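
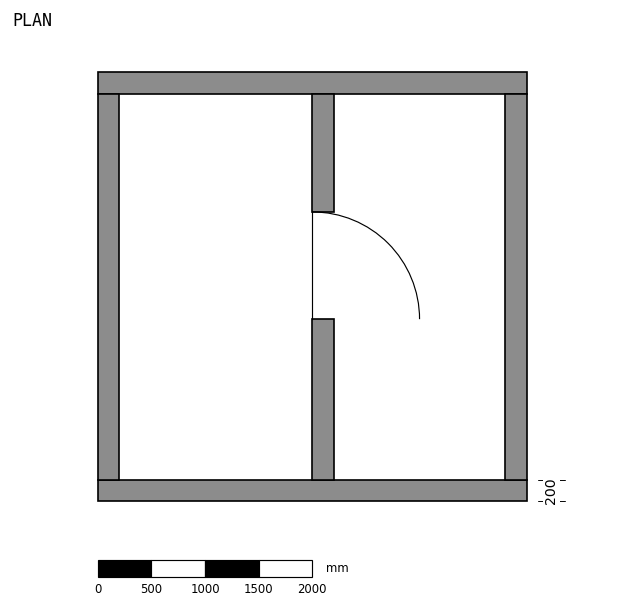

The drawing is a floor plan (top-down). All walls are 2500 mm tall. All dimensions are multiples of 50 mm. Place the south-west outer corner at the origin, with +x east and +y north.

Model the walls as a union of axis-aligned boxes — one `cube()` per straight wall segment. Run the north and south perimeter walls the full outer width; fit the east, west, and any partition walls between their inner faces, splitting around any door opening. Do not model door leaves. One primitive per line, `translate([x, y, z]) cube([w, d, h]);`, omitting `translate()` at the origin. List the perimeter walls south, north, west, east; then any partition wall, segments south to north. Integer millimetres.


cube([4000, 200, 2500]);
translate([0, 3800, 0]) cube([4000, 200, 2500]);
translate([0, 200, 0]) cube([200, 3600, 2500]);
translate([3800, 200, 0]) cube([200, 3600, 2500]);
translate([2000, 200, 0]) cube([200, 1500, 2500]);
translate([2000, 2700, 0]) cube([200, 1100, 2500]);


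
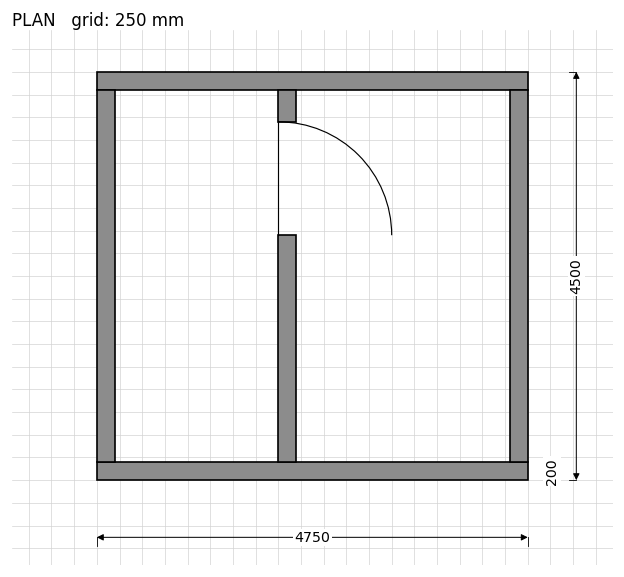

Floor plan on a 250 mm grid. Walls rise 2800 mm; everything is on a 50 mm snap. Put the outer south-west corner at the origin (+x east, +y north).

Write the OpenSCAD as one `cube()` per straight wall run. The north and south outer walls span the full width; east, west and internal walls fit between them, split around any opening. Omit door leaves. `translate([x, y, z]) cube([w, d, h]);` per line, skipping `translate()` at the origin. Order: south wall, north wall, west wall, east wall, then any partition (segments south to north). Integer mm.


cube([4750, 200, 2800]);
translate([0, 4300, 0]) cube([4750, 200, 2800]);
translate([0, 200, 0]) cube([200, 4100, 2800]);
translate([4550, 200, 0]) cube([200, 4100, 2800]);
translate([2000, 200, 0]) cube([200, 2500, 2800]);
translate([2000, 3950, 0]) cube([200, 350, 2800]);


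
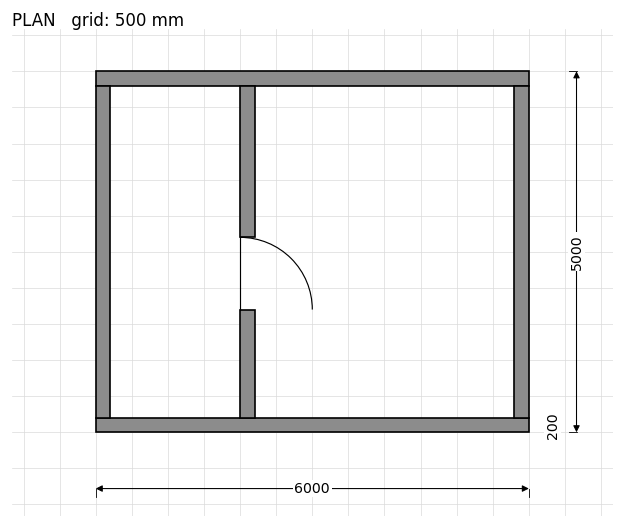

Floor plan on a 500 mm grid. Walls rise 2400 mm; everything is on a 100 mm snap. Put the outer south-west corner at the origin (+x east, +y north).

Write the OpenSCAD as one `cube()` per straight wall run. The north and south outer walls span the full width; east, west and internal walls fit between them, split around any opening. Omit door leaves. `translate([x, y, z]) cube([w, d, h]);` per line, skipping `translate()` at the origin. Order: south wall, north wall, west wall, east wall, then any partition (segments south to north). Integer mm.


cube([6000, 200, 2400]);
translate([0, 4800, 0]) cube([6000, 200, 2400]);
translate([0, 200, 0]) cube([200, 4600, 2400]);
translate([5800, 200, 0]) cube([200, 4600, 2400]);
translate([2000, 200, 0]) cube([200, 1500, 2400]);
translate([2000, 2700, 0]) cube([200, 2100, 2400]);


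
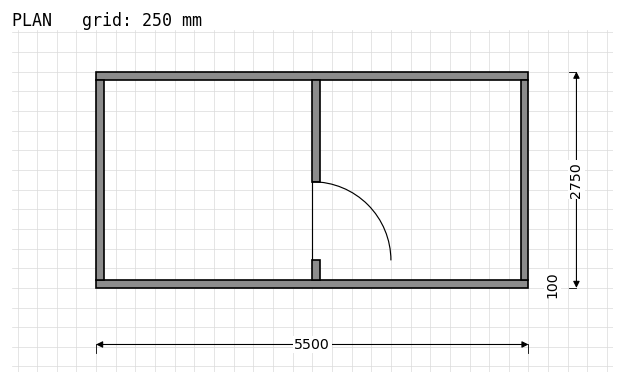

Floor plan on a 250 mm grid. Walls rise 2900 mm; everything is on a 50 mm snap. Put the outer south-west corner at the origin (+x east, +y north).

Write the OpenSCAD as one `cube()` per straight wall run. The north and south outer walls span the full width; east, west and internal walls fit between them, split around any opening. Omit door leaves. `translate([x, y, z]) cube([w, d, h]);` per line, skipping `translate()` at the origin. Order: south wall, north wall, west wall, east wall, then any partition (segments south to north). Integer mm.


cube([5500, 100, 2900]);
translate([0, 2650, 0]) cube([5500, 100, 2900]);
translate([0, 100, 0]) cube([100, 2550, 2900]);
translate([5400, 100, 0]) cube([100, 2550, 2900]);
translate([2750, 100, 0]) cube([100, 250, 2900]);
translate([2750, 1350, 0]) cube([100, 1300, 2900]);


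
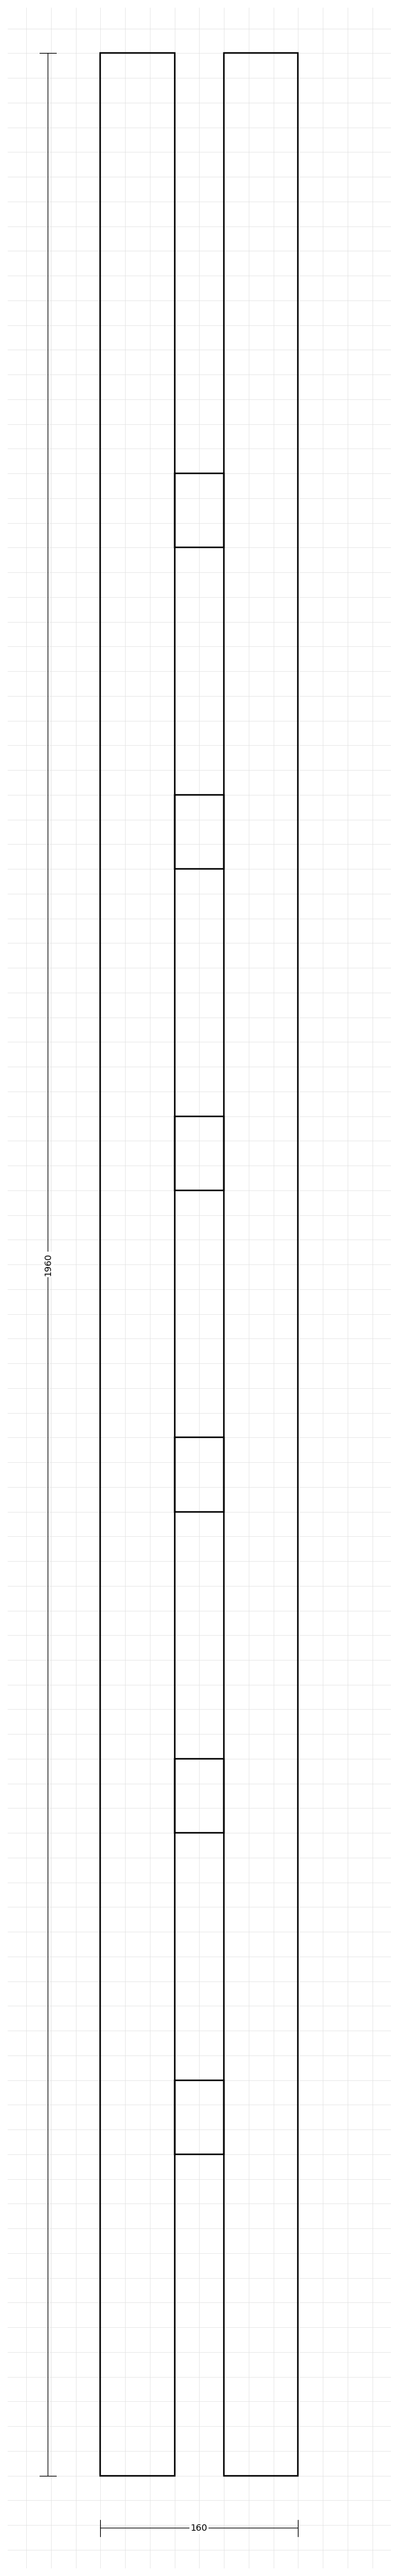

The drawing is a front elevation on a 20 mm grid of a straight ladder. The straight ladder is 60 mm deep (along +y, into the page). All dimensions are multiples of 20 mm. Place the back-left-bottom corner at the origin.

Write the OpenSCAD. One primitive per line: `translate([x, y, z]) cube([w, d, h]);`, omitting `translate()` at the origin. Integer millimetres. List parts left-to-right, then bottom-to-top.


cube([60, 60, 1960]);
translate([60, 0, 260]) cube([40, 60, 60]);
translate([60, 0, 520]) cube([40, 60, 60]);
translate([60, 0, 780]) cube([40, 60, 60]);
translate([60, 0, 1040]) cube([40, 60, 60]);
translate([60, 0, 1300]) cube([40, 60, 60]);
translate([60, 0, 1560]) cube([40, 60, 60]);
translate([100, 0, 0]) cube([60, 60, 1960]);


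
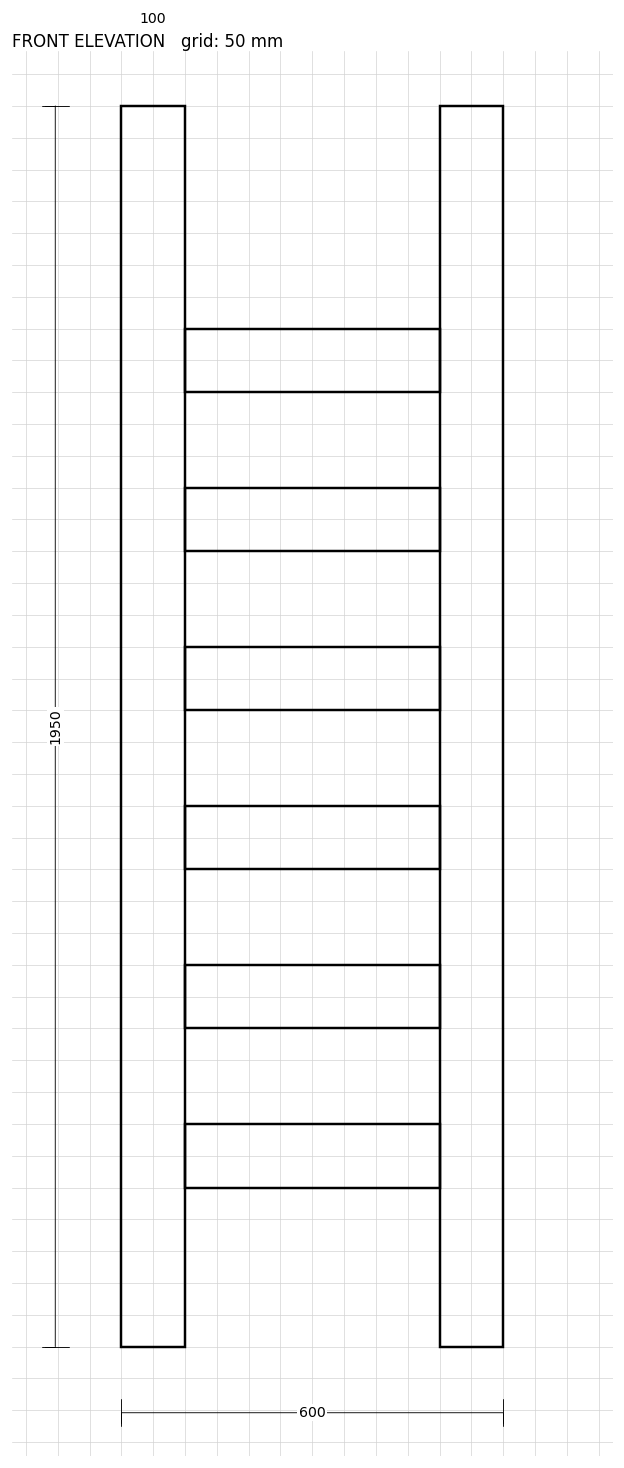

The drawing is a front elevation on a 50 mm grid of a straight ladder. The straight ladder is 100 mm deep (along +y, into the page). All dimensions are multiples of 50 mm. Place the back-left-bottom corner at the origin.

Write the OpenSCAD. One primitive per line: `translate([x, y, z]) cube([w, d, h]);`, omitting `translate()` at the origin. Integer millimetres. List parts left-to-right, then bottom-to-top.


cube([100, 100, 1950]);
translate([100, 0, 250]) cube([400, 100, 100]);
translate([100, 0, 500]) cube([400, 100, 100]);
translate([100, 0, 750]) cube([400, 100, 100]);
translate([100, 0, 1000]) cube([400, 100, 100]);
translate([100, 0, 1250]) cube([400, 100, 100]);
translate([100, 0, 1500]) cube([400, 100, 100]);
translate([500, 0, 0]) cube([100, 100, 1950]);


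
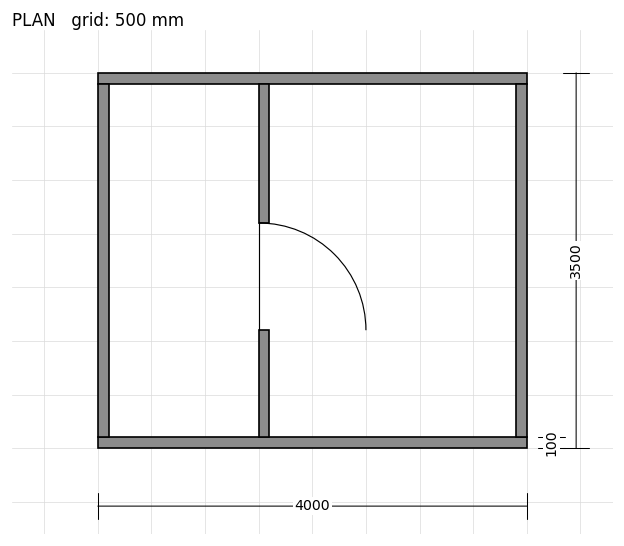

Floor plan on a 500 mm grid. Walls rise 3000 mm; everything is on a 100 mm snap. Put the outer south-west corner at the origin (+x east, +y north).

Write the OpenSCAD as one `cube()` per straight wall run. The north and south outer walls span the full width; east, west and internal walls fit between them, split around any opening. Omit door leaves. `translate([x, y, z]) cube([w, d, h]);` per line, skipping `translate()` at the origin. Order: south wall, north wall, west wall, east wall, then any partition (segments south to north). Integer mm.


cube([4000, 100, 3000]);
translate([0, 3400, 0]) cube([4000, 100, 3000]);
translate([0, 100, 0]) cube([100, 3300, 3000]);
translate([3900, 100, 0]) cube([100, 3300, 3000]);
translate([1500, 100, 0]) cube([100, 1000, 3000]);
translate([1500, 2100, 0]) cube([100, 1300, 3000]);


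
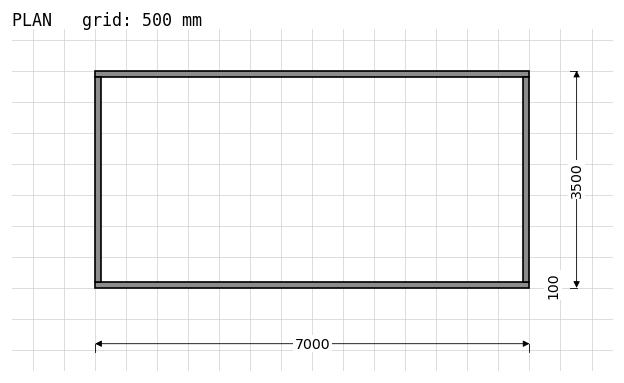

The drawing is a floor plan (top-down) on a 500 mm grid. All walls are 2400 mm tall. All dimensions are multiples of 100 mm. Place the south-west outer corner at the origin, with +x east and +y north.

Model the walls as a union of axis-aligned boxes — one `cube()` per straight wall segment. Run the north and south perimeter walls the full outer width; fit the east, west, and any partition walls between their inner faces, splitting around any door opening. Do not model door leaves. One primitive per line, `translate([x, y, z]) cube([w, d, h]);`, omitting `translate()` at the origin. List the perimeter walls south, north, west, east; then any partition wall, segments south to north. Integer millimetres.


cube([7000, 100, 2400]);
translate([0, 3400, 0]) cube([7000, 100, 2400]);
translate([0, 100, 0]) cube([100, 3300, 2400]);
translate([6900, 100, 0]) cube([100, 3300, 2400]);


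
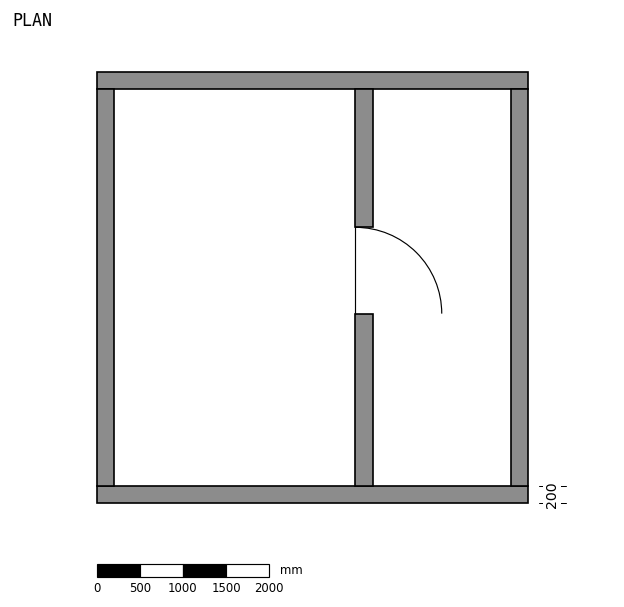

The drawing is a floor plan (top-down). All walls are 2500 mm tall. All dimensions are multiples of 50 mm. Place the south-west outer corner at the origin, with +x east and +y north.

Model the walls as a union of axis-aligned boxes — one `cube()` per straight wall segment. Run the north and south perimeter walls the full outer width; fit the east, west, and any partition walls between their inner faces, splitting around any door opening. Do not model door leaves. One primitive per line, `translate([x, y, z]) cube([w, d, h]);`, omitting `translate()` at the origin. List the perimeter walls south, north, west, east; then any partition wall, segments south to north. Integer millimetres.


cube([5000, 200, 2500]);
translate([0, 4800, 0]) cube([5000, 200, 2500]);
translate([0, 200, 0]) cube([200, 4600, 2500]);
translate([4800, 200, 0]) cube([200, 4600, 2500]);
translate([3000, 200, 0]) cube([200, 2000, 2500]);
translate([3000, 3200, 0]) cube([200, 1600, 2500]);


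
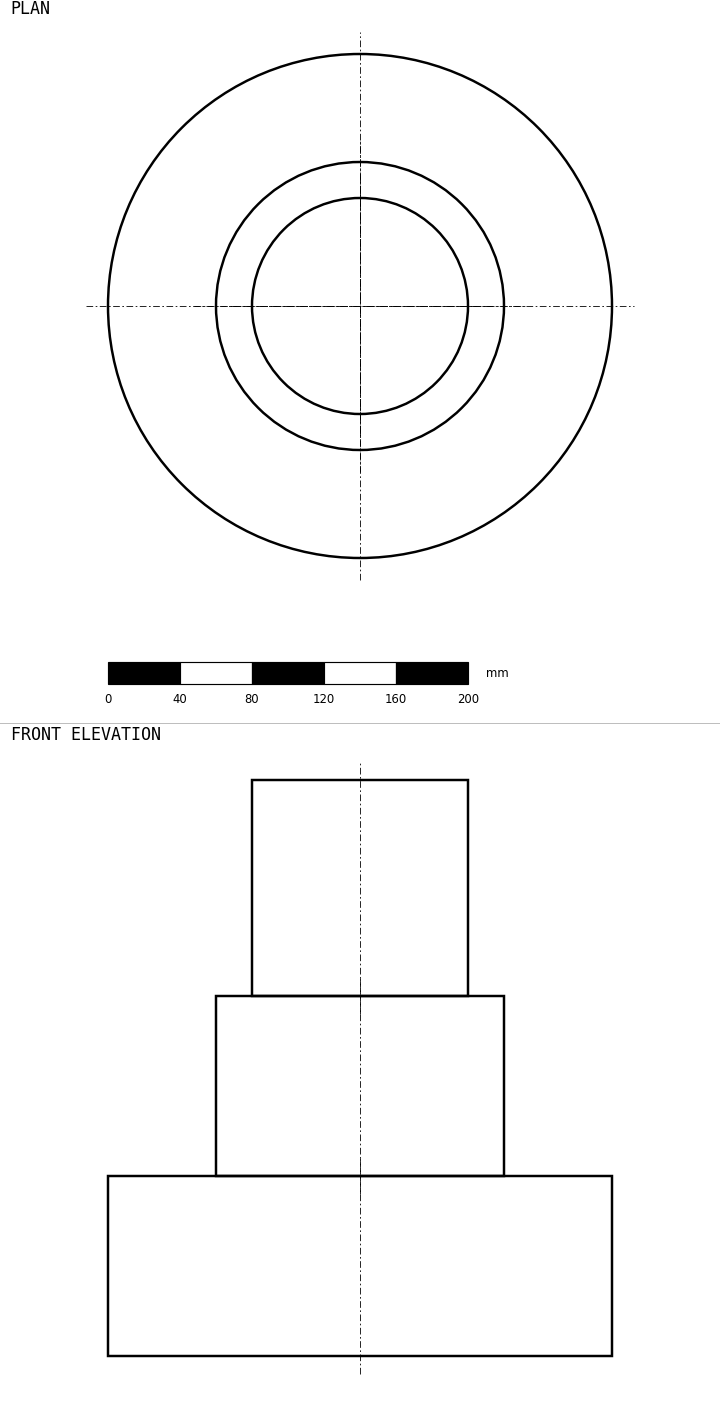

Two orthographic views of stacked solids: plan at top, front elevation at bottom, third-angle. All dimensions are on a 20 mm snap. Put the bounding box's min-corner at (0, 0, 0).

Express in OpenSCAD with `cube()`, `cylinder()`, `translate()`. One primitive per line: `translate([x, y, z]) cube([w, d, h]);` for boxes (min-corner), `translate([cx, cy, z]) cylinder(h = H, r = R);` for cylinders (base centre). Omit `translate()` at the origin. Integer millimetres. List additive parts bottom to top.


translate([140, 140, 0]) cylinder(h = 100, r = 140);
translate([140, 140, 100]) cylinder(h = 100, r = 80);
translate([140, 140, 200]) cylinder(h = 120, r = 60);


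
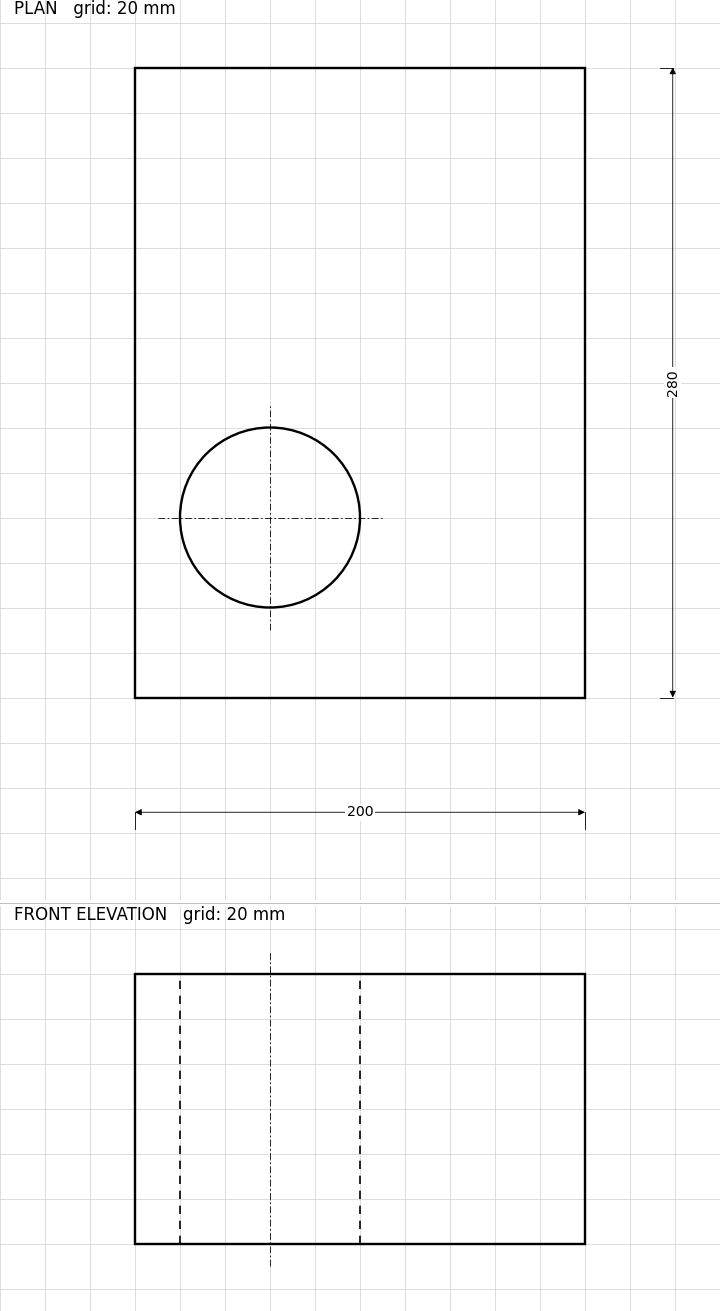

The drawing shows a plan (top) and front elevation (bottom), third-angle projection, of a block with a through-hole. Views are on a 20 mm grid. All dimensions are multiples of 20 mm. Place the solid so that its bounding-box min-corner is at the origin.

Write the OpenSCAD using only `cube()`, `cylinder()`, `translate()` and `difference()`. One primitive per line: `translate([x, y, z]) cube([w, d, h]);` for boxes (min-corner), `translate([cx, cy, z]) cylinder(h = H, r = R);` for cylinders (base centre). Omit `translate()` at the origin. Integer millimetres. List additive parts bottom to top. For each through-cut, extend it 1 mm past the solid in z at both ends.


difference() {
  cube([200, 280, 120]);
  translate([60, 80, -1]) cylinder(h = 122, r = 40);
}


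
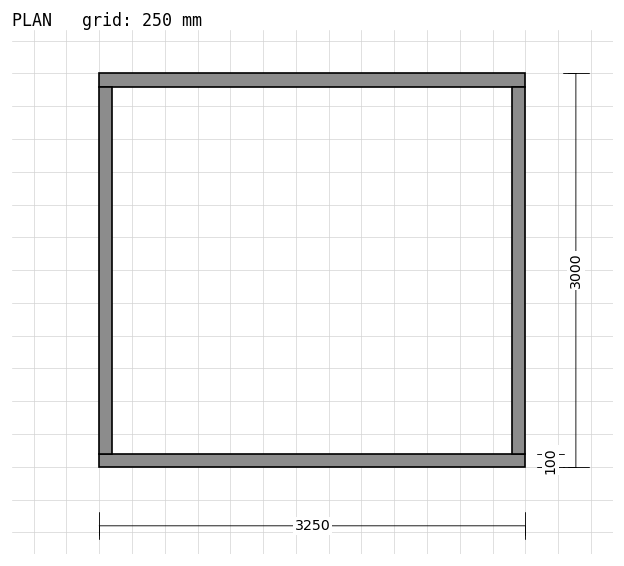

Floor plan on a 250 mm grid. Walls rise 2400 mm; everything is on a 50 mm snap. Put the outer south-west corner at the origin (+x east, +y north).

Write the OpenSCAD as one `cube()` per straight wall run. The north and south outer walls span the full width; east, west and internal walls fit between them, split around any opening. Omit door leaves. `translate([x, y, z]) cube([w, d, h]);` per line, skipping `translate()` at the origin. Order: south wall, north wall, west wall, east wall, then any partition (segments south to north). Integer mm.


cube([3250, 100, 2400]);
translate([0, 2900, 0]) cube([3250, 100, 2400]);
translate([0, 100, 0]) cube([100, 2800, 2400]);
translate([3150, 100, 0]) cube([100, 2800, 2400]);


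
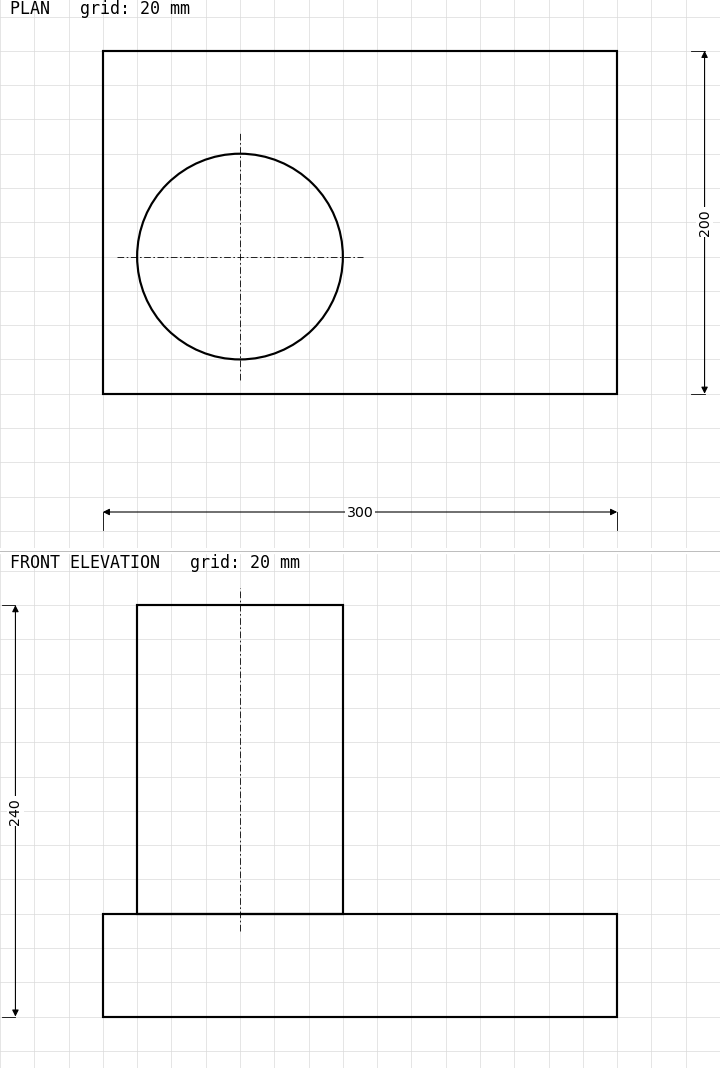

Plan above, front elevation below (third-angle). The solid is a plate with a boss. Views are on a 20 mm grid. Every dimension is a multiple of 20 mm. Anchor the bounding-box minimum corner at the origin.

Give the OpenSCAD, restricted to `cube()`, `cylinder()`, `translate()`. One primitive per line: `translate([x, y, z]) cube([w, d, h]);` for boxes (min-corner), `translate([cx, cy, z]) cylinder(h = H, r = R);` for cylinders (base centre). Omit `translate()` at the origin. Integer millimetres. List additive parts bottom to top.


cube([300, 200, 60]);
translate([80, 80, 60]) cylinder(h = 180, r = 60);


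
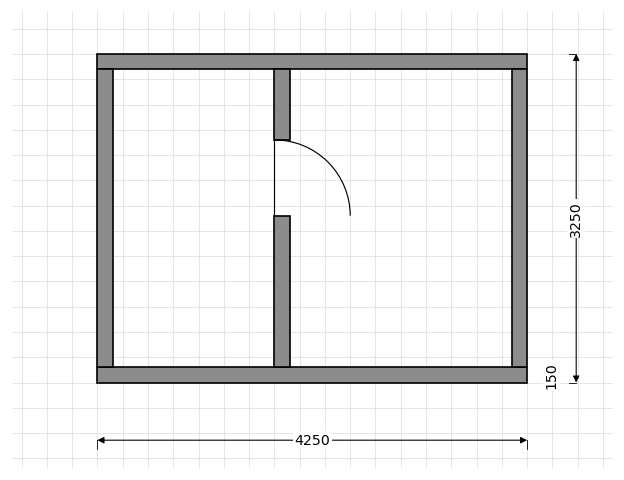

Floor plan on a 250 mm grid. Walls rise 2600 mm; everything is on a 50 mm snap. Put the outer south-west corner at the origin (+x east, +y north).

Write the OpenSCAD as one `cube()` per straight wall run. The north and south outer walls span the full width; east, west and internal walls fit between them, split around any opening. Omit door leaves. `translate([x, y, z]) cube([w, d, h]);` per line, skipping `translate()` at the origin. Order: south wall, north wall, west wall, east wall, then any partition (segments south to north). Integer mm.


cube([4250, 150, 2600]);
translate([0, 3100, 0]) cube([4250, 150, 2600]);
translate([0, 150, 0]) cube([150, 2950, 2600]);
translate([4100, 150, 0]) cube([150, 2950, 2600]);
translate([1750, 150, 0]) cube([150, 1500, 2600]);
translate([1750, 2400, 0]) cube([150, 700, 2600]);


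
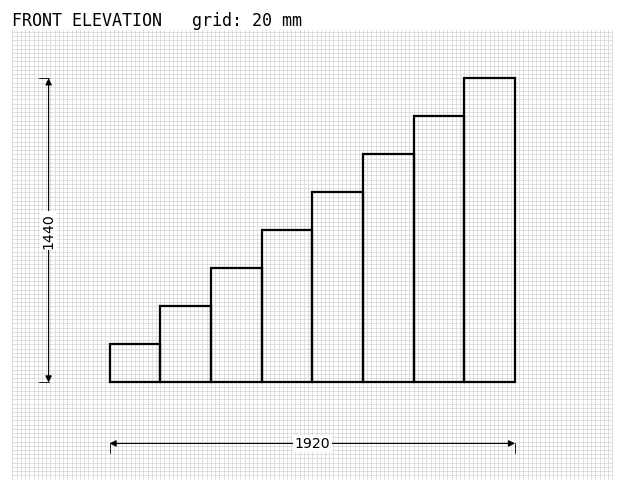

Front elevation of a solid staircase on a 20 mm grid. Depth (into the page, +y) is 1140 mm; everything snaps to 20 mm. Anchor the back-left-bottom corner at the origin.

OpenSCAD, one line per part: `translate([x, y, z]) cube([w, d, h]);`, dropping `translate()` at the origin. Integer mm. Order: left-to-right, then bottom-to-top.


cube([240, 1140, 180]);
translate([240, 0, 0]) cube([240, 1140, 360]);
translate([480, 0, 0]) cube([240, 1140, 540]);
translate([720, 0, 0]) cube([240, 1140, 720]);
translate([960, 0, 0]) cube([240, 1140, 900]);
translate([1200, 0, 0]) cube([240, 1140, 1080]);
translate([1440, 0, 0]) cube([240, 1140, 1260]);
translate([1680, 0, 0]) cube([240, 1140, 1440]);


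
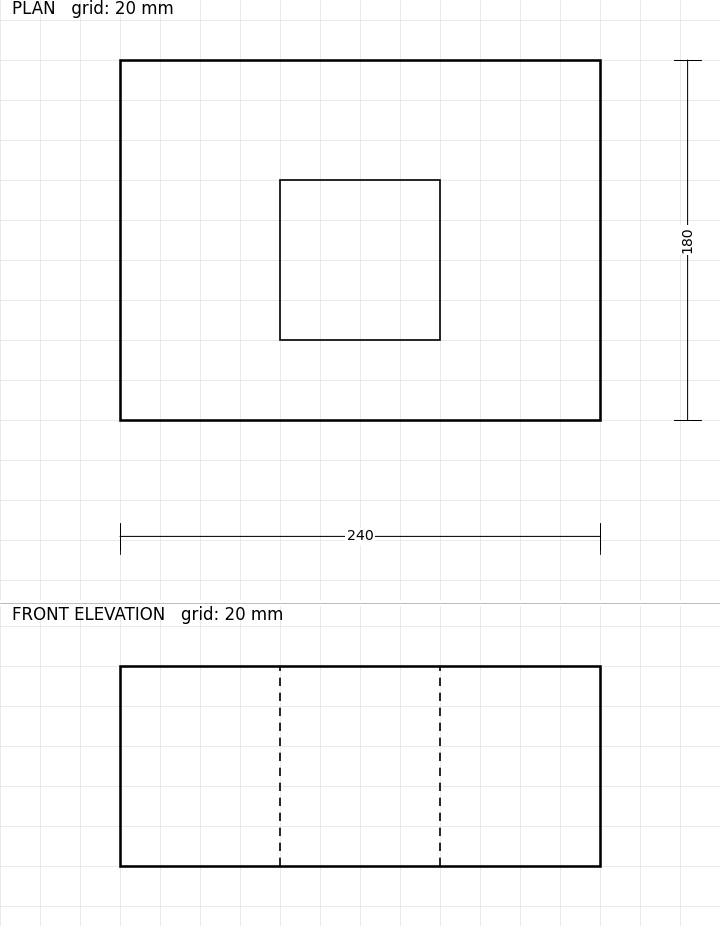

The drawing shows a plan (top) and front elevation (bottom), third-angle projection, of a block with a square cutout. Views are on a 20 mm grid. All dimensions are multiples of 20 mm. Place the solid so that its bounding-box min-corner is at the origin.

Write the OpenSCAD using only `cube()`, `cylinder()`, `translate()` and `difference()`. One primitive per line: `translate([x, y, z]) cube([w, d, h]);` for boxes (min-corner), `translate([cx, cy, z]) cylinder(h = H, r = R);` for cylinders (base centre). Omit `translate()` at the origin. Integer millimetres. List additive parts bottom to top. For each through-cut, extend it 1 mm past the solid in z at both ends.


difference() {
  cube([240, 180, 100]);
  translate([80, 40, -1]) cube([80, 80, 102]);
}


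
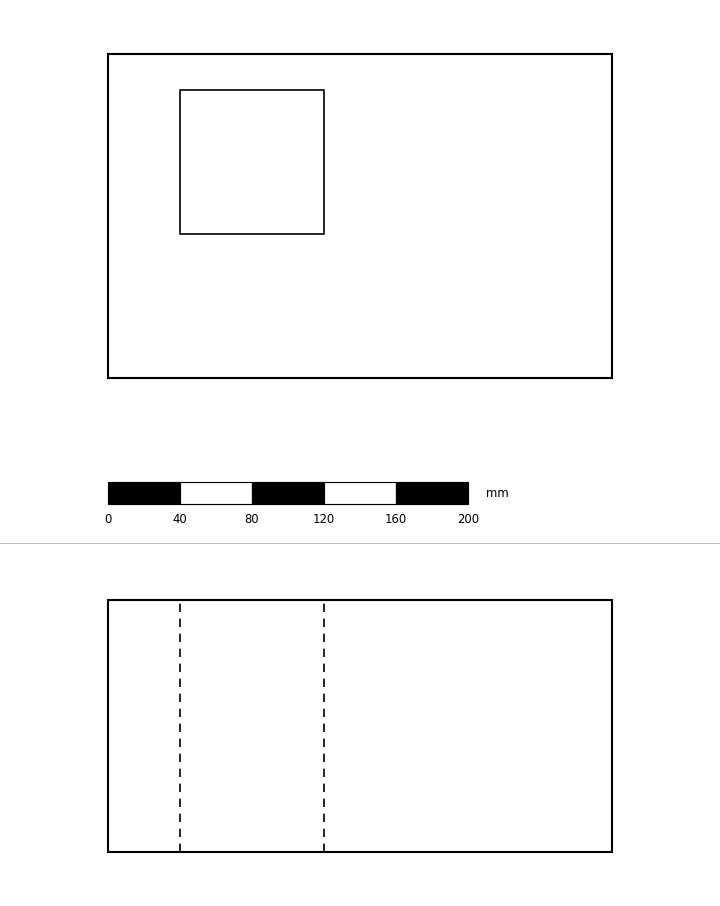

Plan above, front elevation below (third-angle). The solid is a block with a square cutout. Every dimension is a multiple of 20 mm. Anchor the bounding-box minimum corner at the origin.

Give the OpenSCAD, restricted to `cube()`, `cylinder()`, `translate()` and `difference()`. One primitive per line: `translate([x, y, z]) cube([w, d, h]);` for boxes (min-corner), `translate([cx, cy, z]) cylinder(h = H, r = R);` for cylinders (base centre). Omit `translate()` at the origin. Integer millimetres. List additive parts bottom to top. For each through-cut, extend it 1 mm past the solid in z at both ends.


difference() {
  cube([280, 180, 140]);
  translate([40, 80, -1]) cube([80, 80, 142]);
}


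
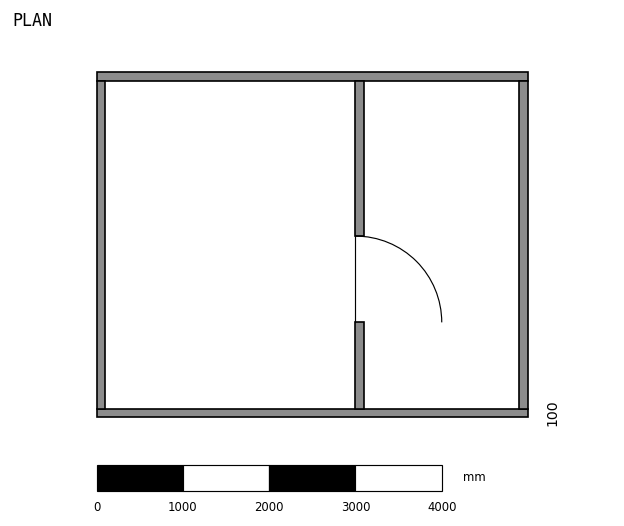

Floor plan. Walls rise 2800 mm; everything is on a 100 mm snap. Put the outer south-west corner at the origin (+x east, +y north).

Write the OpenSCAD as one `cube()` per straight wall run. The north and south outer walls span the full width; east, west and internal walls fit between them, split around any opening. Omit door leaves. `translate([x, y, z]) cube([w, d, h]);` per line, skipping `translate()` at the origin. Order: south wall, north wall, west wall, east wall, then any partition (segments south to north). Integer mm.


cube([5000, 100, 2800]);
translate([0, 3900, 0]) cube([5000, 100, 2800]);
translate([0, 100, 0]) cube([100, 3800, 2800]);
translate([4900, 100, 0]) cube([100, 3800, 2800]);
translate([3000, 100, 0]) cube([100, 1000, 2800]);
translate([3000, 2100, 0]) cube([100, 1800, 2800]);


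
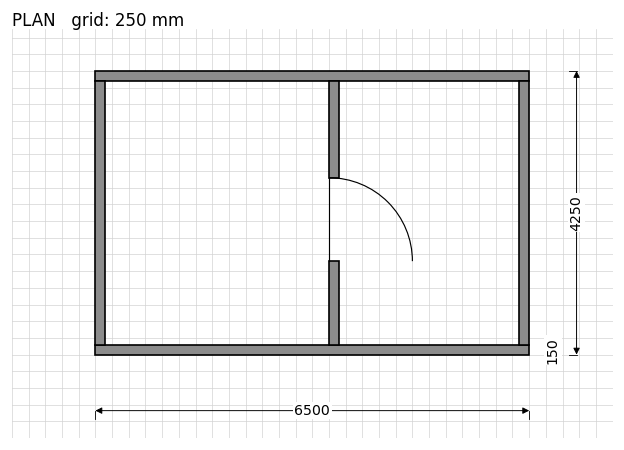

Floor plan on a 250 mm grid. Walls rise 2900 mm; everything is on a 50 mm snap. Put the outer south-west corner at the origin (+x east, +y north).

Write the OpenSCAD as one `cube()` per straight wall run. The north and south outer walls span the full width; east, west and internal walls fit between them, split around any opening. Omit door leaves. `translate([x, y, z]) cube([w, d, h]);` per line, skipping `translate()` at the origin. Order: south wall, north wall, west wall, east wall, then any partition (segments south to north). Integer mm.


cube([6500, 150, 2900]);
translate([0, 4100, 0]) cube([6500, 150, 2900]);
translate([0, 150, 0]) cube([150, 3950, 2900]);
translate([6350, 150, 0]) cube([150, 3950, 2900]);
translate([3500, 150, 0]) cube([150, 1250, 2900]);
translate([3500, 2650, 0]) cube([150, 1450, 2900]);


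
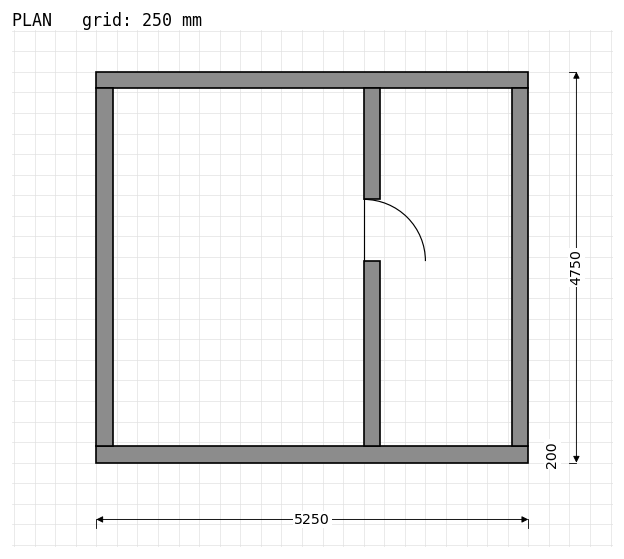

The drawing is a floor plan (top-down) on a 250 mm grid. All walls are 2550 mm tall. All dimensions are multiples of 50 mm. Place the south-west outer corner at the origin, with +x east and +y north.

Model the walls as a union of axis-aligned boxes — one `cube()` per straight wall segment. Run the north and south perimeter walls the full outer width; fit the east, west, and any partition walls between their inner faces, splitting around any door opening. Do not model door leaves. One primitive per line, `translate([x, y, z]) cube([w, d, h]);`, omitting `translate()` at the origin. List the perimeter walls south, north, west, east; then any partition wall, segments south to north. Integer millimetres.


cube([5250, 200, 2550]);
translate([0, 4550, 0]) cube([5250, 200, 2550]);
translate([0, 200, 0]) cube([200, 4350, 2550]);
translate([5050, 200, 0]) cube([200, 4350, 2550]);
translate([3250, 200, 0]) cube([200, 2250, 2550]);
translate([3250, 3200, 0]) cube([200, 1350, 2550]);


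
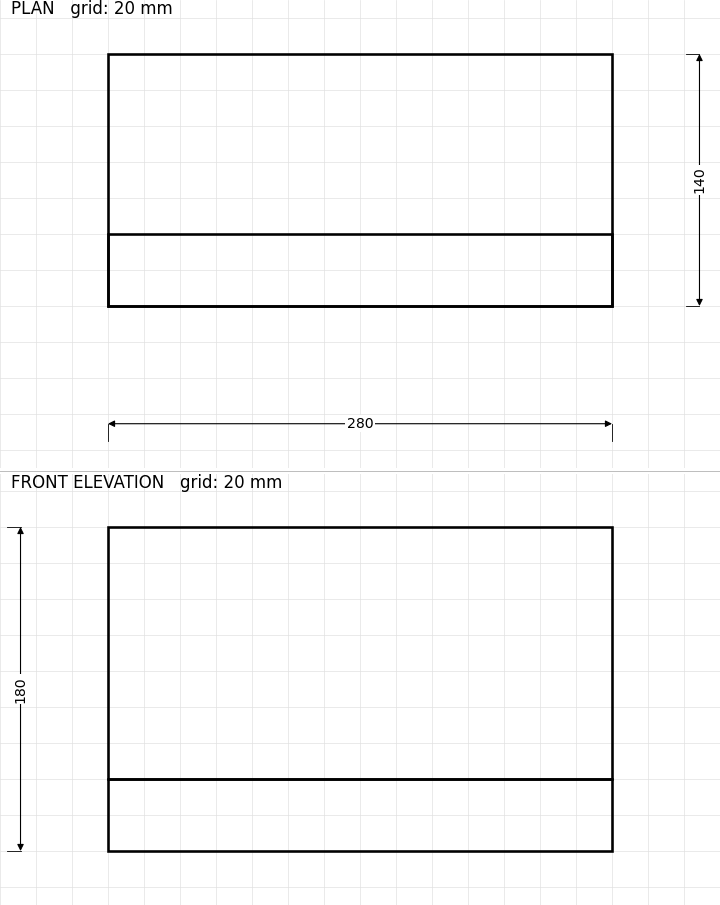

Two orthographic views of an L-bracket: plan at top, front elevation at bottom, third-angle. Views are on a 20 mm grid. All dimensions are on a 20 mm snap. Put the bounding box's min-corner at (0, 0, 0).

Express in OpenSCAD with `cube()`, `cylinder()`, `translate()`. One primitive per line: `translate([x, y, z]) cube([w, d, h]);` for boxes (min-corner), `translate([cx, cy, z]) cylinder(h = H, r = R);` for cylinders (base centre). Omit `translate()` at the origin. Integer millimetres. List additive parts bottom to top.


cube([280, 140, 40]);
translate([0, 0, 40]) cube([280, 40, 140]);


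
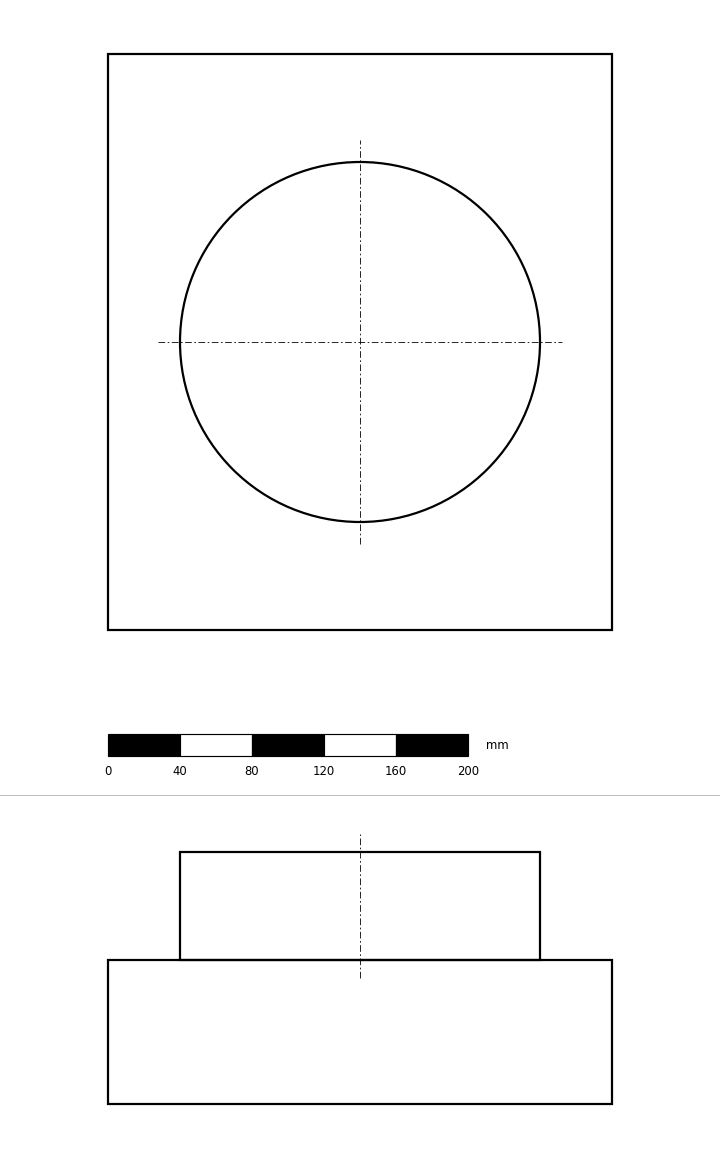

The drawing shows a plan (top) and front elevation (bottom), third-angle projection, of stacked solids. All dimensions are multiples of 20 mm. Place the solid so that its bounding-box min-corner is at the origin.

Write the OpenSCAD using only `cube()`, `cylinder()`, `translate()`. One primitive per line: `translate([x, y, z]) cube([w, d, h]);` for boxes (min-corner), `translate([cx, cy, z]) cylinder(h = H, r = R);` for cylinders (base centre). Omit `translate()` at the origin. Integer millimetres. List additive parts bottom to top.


cube([280, 320, 80]);
translate([140, 160, 80]) cylinder(h = 60, r = 100);


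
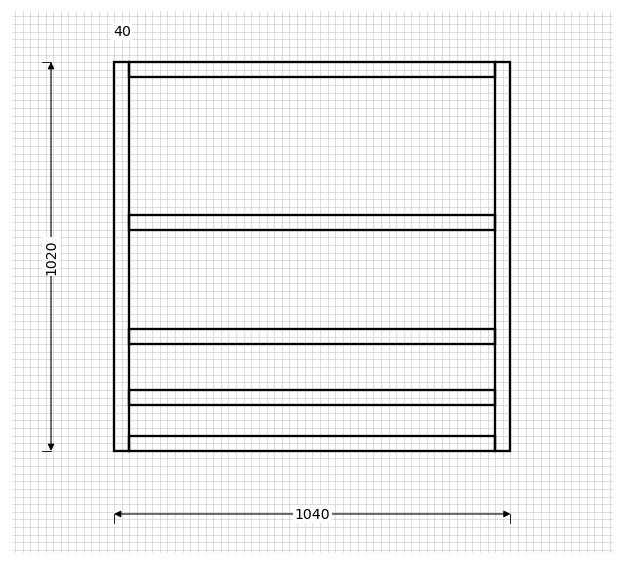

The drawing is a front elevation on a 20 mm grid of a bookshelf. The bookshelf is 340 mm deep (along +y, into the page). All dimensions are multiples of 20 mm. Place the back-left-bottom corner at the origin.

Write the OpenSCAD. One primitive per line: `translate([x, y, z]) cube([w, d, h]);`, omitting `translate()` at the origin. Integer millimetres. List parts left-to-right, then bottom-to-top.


cube([40, 340, 1020]);
translate([40, 0, 0]) cube([960, 340, 40]);
translate([40, 0, 120]) cube([960, 340, 40]);
translate([40, 0, 280]) cube([960, 340, 40]);
translate([40, 0, 580]) cube([960, 340, 40]);
translate([40, 0, 980]) cube([960, 340, 40]);
translate([1000, 0, 0]) cube([40, 340, 1020]);


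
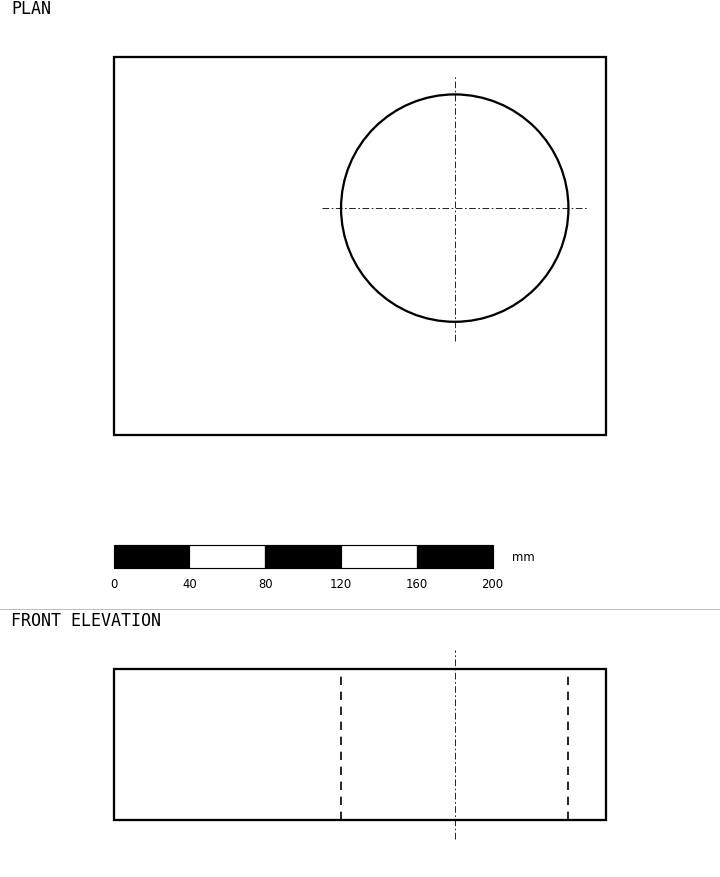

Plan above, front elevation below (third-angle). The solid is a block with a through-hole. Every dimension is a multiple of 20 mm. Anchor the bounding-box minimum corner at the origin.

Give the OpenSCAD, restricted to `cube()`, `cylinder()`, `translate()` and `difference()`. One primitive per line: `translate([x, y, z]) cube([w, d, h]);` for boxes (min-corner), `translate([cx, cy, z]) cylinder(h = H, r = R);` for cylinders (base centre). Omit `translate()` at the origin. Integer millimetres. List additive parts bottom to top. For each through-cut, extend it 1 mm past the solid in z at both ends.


difference() {
  cube([260, 200, 80]);
  translate([180, 120, -1]) cylinder(h = 82, r = 60);
}


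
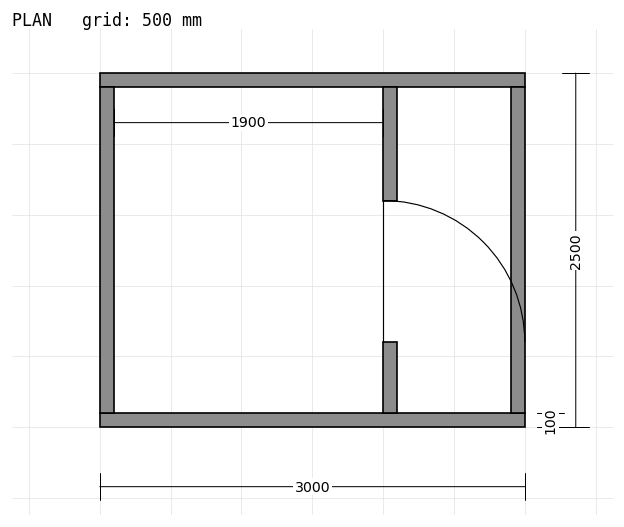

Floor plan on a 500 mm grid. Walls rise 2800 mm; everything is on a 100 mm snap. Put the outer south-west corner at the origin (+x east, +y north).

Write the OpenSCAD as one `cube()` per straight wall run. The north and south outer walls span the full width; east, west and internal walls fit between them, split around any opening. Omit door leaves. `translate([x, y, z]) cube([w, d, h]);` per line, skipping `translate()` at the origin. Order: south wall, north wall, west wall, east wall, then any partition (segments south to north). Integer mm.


cube([3000, 100, 2800]);
translate([0, 2400, 0]) cube([3000, 100, 2800]);
translate([0, 100, 0]) cube([100, 2300, 2800]);
translate([2900, 100, 0]) cube([100, 2300, 2800]);
translate([2000, 100, 0]) cube([100, 500, 2800]);
translate([2000, 1600, 0]) cube([100, 800, 2800]);


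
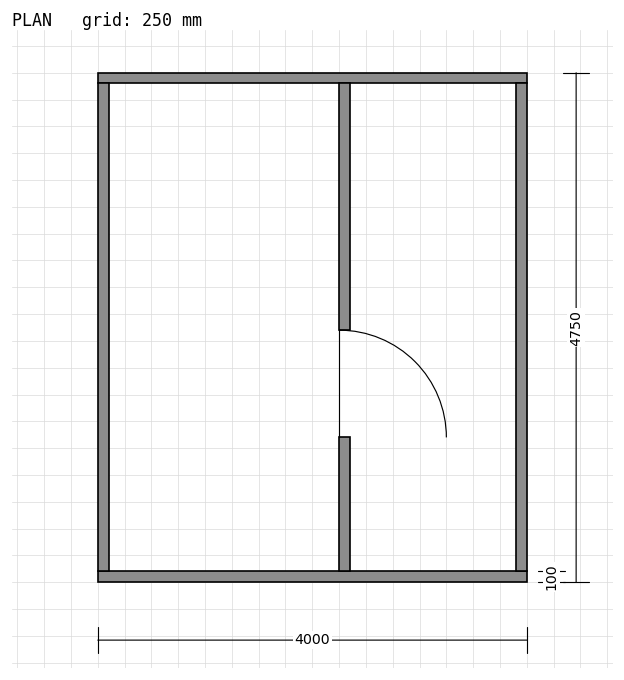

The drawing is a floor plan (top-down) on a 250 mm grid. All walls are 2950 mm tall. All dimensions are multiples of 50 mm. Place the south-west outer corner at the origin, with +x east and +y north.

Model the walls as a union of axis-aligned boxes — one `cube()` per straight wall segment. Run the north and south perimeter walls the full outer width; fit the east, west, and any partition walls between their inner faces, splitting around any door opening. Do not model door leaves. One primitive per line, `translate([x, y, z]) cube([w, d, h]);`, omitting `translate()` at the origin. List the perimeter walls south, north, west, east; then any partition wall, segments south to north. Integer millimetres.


cube([4000, 100, 2950]);
translate([0, 4650, 0]) cube([4000, 100, 2950]);
translate([0, 100, 0]) cube([100, 4550, 2950]);
translate([3900, 100, 0]) cube([100, 4550, 2950]);
translate([2250, 100, 0]) cube([100, 1250, 2950]);
translate([2250, 2350, 0]) cube([100, 2300, 2950]);


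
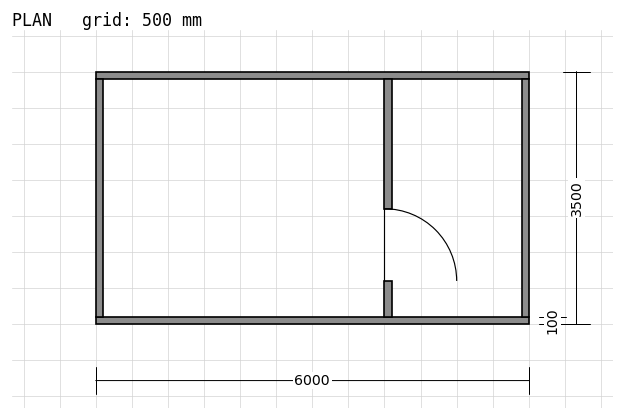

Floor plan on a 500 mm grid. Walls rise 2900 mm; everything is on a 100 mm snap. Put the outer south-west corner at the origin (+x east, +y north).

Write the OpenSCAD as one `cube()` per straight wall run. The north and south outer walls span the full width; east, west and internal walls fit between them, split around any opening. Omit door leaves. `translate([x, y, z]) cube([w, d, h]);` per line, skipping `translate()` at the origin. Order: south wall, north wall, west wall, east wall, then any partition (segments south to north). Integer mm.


cube([6000, 100, 2900]);
translate([0, 3400, 0]) cube([6000, 100, 2900]);
translate([0, 100, 0]) cube([100, 3300, 2900]);
translate([5900, 100, 0]) cube([100, 3300, 2900]);
translate([4000, 100, 0]) cube([100, 500, 2900]);
translate([4000, 1600, 0]) cube([100, 1800, 2900]);


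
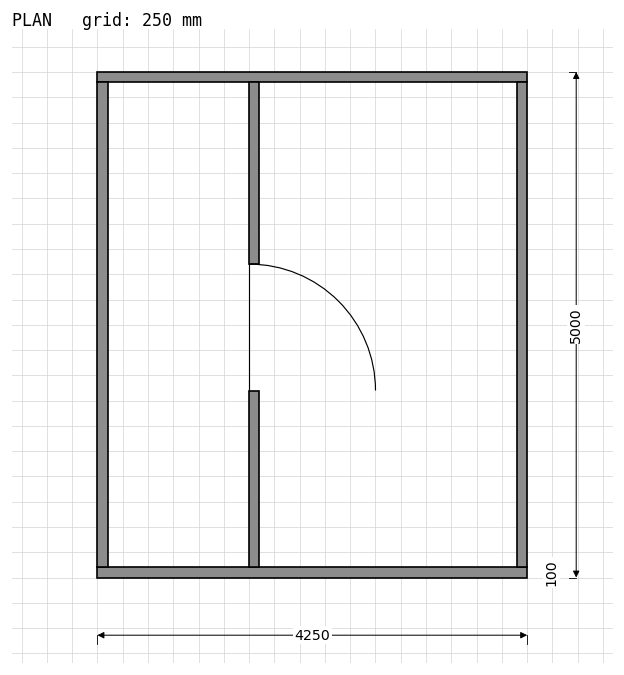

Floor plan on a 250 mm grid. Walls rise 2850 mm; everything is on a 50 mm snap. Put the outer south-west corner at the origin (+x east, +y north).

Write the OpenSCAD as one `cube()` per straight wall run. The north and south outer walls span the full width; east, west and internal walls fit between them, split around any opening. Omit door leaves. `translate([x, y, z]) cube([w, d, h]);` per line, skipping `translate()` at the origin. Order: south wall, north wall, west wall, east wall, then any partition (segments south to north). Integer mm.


cube([4250, 100, 2850]);
translate([0, 4900, 0]) cube([4250, 100, 2850]);
translate([0, 100, 0]) cube([100, 4800, 2850]);
translate([4150, 100, 0]) cube([100, 4800, 2850]);
translate([1500, 100, 0]) cube([100, 1750, 2850]);
translate([1500, 3100, 0]) cube([100, 1800, 2850]);


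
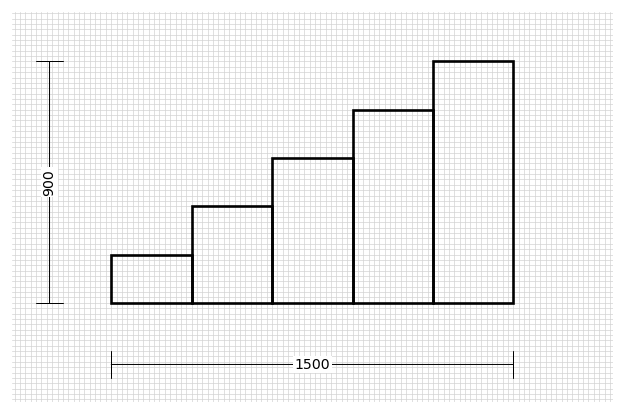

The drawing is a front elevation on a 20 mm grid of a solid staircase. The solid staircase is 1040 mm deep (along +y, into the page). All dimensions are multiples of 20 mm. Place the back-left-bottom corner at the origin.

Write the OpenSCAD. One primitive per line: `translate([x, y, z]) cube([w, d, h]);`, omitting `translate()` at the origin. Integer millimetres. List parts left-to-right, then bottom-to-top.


cube([300, 1040, 180]);
translate([300, 0, 0]) cube([300, 1040, 360]);
translate([600, 0, 0]) cube([300, 1040, 540]);
translate([900, 0, 0]) cube([300, 1040, 720]);
translate([1200, 0, 0]) cube([300, 1040, 900]);


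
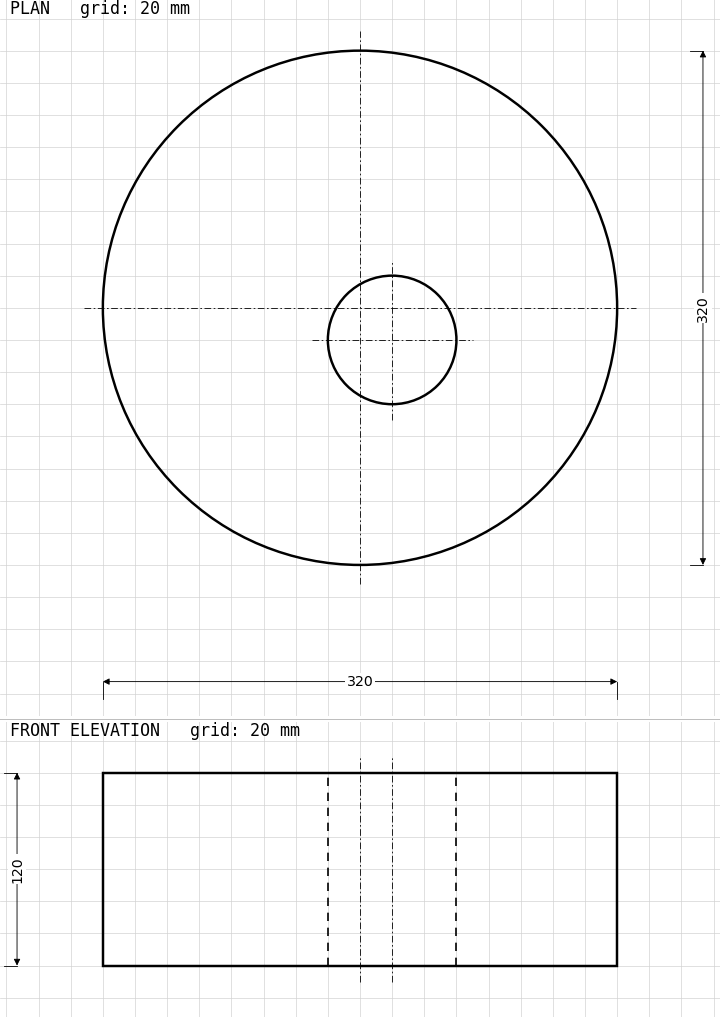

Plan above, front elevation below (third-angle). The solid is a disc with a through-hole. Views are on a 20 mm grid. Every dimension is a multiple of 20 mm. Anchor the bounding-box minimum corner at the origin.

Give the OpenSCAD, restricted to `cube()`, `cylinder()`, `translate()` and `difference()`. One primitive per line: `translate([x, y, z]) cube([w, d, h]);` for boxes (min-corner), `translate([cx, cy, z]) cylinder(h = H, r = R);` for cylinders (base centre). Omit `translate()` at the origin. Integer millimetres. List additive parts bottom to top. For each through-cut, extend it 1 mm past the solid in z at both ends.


difference() {
  translate([160, 160, 0]) cylinder(h = 120, r = 160);
  translate([180, 140, -1]) cylinder(h = 122, r = 40);
}


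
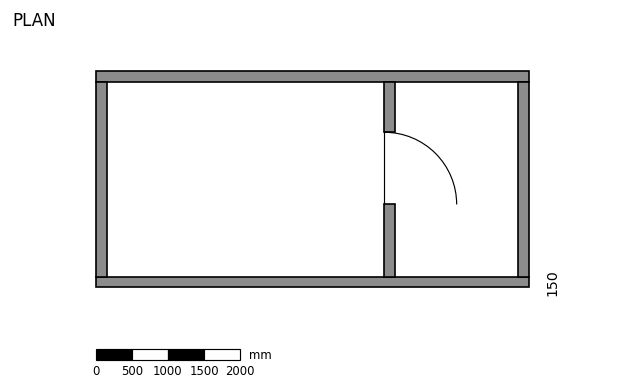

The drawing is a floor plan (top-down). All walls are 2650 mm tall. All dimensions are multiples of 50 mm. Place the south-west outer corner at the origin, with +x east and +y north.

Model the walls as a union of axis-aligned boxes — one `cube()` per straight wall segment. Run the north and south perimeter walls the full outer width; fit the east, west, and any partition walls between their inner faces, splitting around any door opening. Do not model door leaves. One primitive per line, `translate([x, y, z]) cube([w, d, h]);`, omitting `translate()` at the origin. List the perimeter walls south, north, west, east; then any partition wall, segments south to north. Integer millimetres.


cube([6000, 150, 2650]);
translate([0, 2850, 0]) cube([6000, 150, 2650]);
translate([0, 150, 0]) cube([150, 2700, 2650]);
translate([5850, 150, 0]) cube([150, 2700, 2650]);
translate([4000, 150, 0]) cube([150, 1000, 2650]);
translate([4000, 2150, 0]) cube([150, 700, 2650]);


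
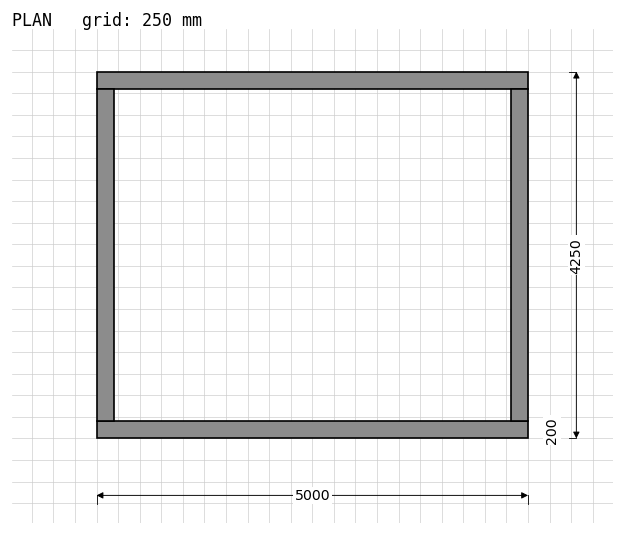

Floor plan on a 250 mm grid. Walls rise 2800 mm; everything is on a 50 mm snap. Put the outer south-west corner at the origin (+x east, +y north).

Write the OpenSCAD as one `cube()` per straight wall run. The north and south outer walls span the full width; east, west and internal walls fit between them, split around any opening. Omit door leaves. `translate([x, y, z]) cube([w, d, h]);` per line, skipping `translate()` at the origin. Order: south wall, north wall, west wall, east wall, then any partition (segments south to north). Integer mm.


cube([5000, 200, 2800]);
translate([0, 4050, 0]) cube([5000, 200, 2800]);
translate([0, 200, 0]) cube([200, 3850, 2800]);
translate([4800, 200, 0]) cube([200, 3850, 2800]);


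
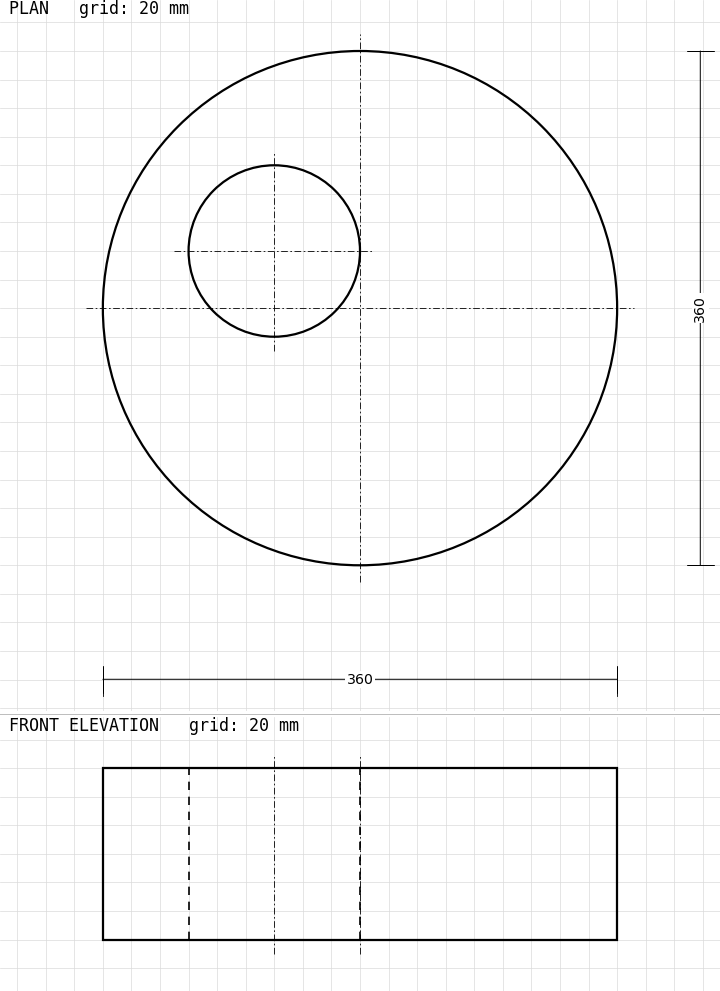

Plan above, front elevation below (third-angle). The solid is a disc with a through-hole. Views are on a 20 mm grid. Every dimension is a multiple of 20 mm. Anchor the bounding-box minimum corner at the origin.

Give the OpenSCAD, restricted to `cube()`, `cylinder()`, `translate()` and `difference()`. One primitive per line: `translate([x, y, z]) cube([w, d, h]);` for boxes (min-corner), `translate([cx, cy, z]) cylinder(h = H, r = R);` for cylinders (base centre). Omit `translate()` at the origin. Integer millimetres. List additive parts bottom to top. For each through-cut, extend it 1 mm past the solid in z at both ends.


difference() {
  translate([180, 180, 0]) cylinder(h = 120, r = 180);
  translate([120, 220, -1]) cylinder(h = 122, r = 60);
}


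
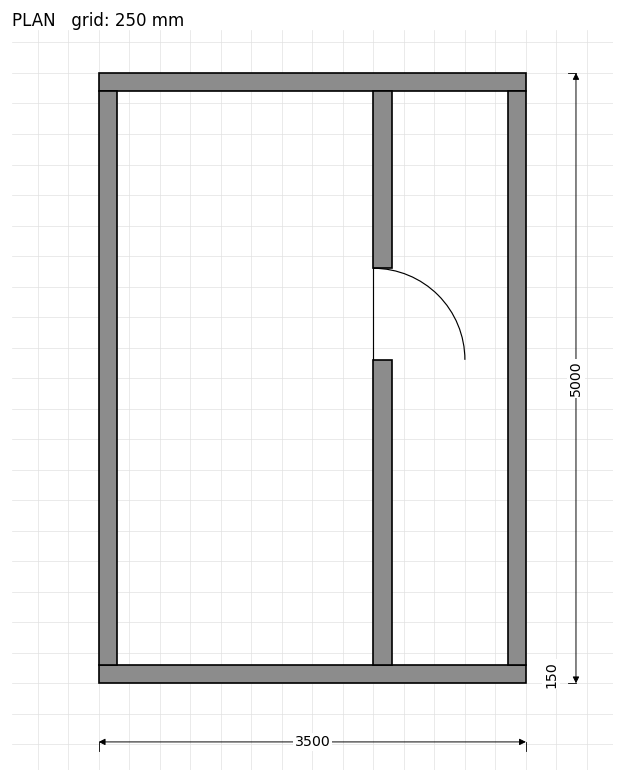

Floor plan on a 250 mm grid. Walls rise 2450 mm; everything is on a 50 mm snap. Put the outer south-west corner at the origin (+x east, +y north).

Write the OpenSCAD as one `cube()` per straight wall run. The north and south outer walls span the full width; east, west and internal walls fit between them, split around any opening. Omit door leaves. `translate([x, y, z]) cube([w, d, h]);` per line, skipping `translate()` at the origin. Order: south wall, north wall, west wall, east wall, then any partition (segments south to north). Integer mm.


cube([3500, 150, 2450]);
translate([0, 4850, 0]) cube([3500, 150, 2450]);
translate([0, 150, 0]) cube([150, 4700, 2450]);
translate([3350, 150, 0]) cube([150, 4700, 2450]);
translate([2250, 150, 0]) cube([150, 2500, 2450]);
translate([2250, 3400, 0]) cube([150, 1450, 2450]);


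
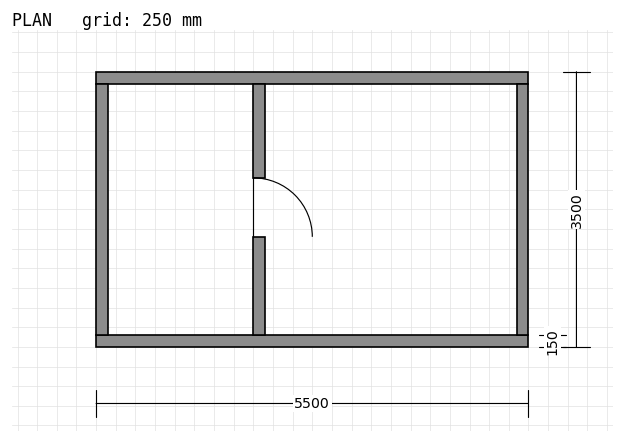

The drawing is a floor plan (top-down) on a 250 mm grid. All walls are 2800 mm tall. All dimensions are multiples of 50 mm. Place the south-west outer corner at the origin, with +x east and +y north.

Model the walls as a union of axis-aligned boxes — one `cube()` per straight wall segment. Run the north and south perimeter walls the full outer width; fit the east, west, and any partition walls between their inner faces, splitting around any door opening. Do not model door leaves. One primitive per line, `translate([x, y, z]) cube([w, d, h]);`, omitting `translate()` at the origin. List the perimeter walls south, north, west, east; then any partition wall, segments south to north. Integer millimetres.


cube([5500, 150, 2800]);
translate([0, 3350, 0]) cube([5500, 150, 2800]);
translate([0, 150, 0]) cube([150, 3200, 2800]);
translate([5350, 150, 0]) cube([150, 3200, 2800]);
translate([2000, 150, 0]) cube([150, 1250, 2800]);
translate([2000, 2150, 0]) cube([150, 1200, 2800]);


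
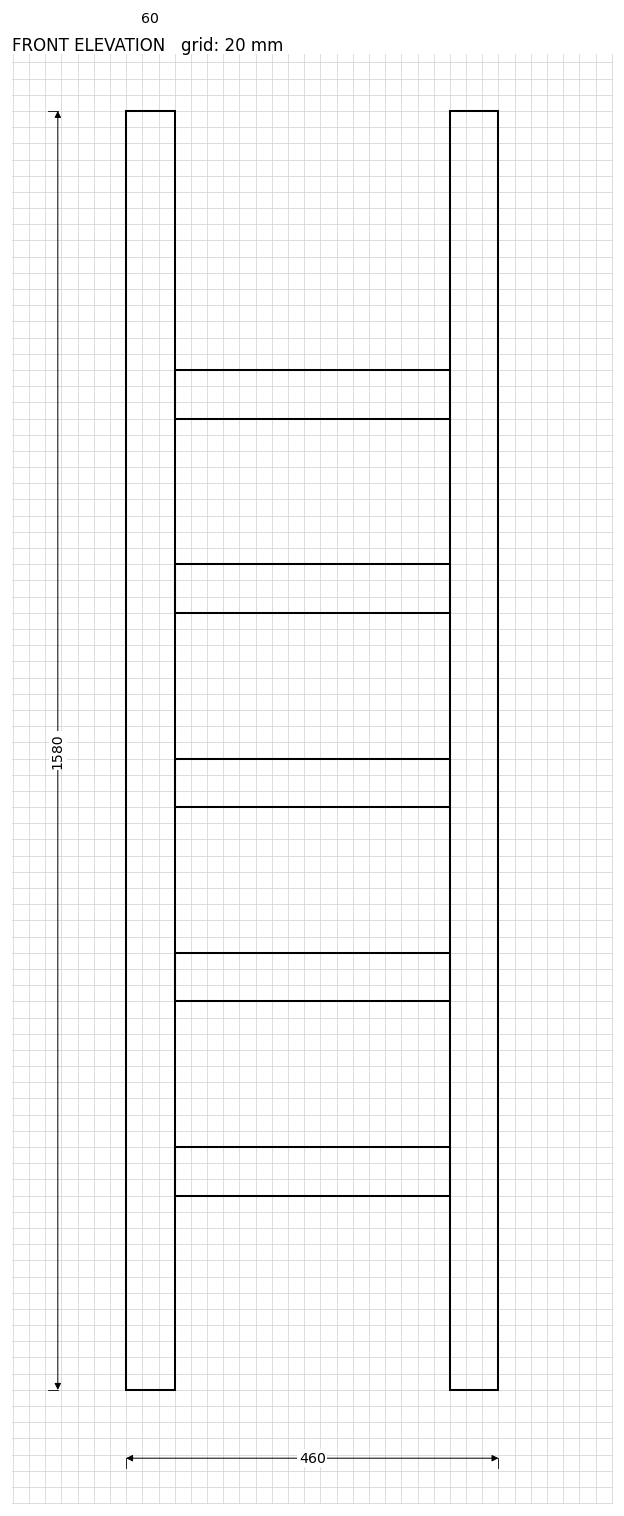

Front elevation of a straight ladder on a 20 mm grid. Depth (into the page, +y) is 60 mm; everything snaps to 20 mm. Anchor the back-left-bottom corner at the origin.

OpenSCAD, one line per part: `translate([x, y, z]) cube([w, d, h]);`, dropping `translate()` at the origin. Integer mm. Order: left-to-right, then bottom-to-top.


cube([60, 60, 1580]);
translate([60, 0, 240]) cube([340, 60, 60]);
translate([60, 0, 480]) cube([340, 60, 60]);
translate([60, 0, 720]) cube([340, 60, 60]);
translate([60, 0, 960]) cube([340, 60, 60]);
translate([60, 0, 1200]) cube([340, 60, 60]);
translate([400, 0, 0]) cube([60, 60, 1580]);


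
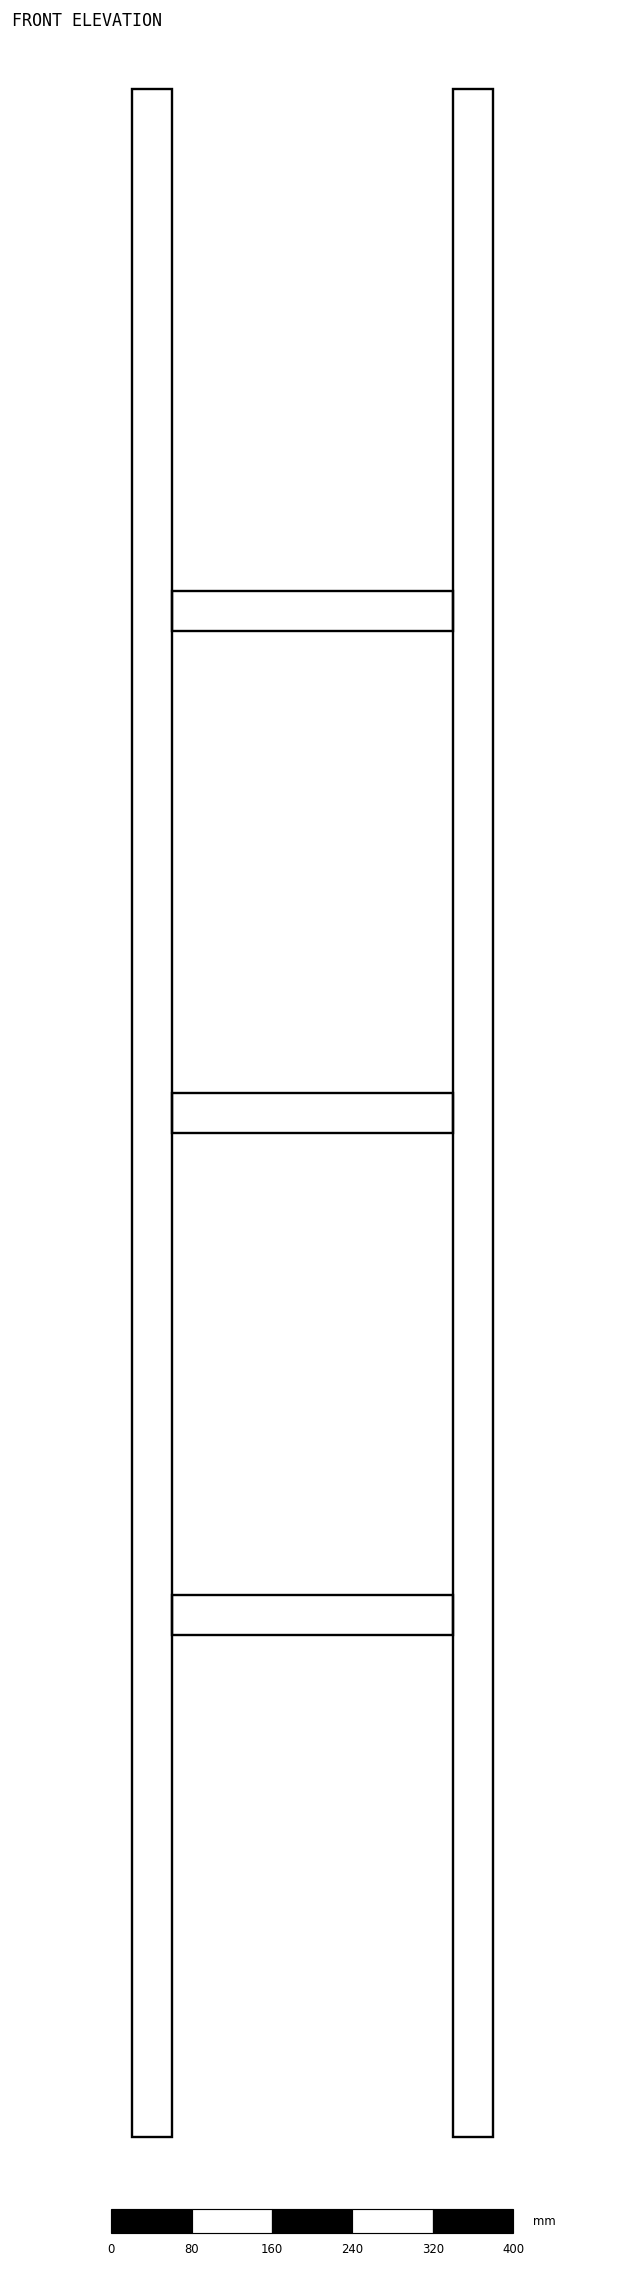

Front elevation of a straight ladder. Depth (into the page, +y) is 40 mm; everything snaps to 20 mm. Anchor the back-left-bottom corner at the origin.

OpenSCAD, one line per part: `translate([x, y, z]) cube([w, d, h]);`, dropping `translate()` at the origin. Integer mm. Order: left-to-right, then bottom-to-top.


cube([40, 40, 2040]);
translate([40, 0, 500]) cube([280, 40, 40]);
translate([40, 0, 1000]) cube([280, 40, 40]);
translate([40, 0, 1500]) cube([280, 40, 40]);
translate([320, 0, 0]) cube([40, 40, 2040]);


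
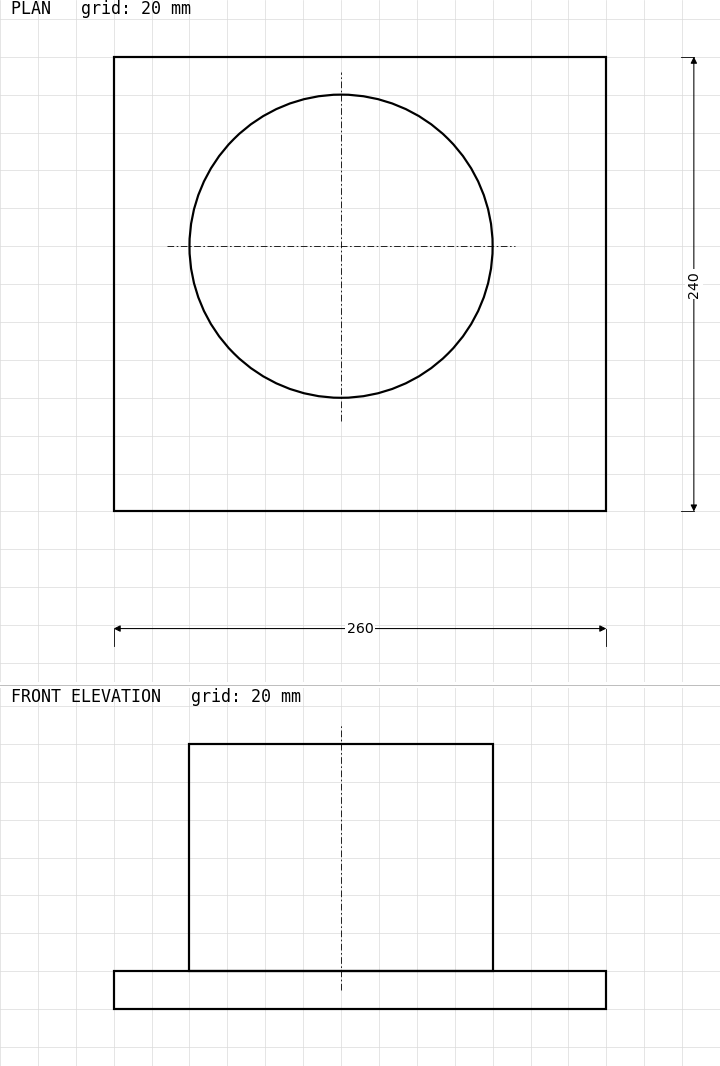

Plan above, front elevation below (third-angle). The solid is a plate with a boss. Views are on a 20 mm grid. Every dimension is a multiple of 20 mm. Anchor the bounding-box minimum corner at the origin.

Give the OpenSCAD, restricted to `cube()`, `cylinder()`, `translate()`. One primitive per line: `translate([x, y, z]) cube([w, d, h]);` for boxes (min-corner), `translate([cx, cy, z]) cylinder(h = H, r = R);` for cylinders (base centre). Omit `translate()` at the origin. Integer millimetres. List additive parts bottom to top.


cube([260, 240, 20]);
translate([120, 140, 20]) cylinder(h = 120, r = 80);
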